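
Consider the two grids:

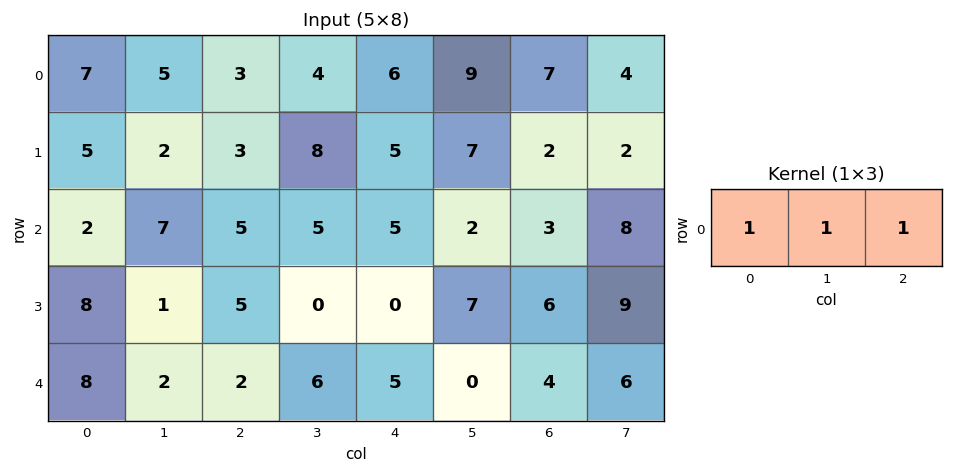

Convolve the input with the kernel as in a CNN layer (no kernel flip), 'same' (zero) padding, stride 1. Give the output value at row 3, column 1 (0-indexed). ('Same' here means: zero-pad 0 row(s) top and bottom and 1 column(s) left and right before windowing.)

The receptive field on the zero-padded input at this output position is [8 1 5]. Elementwise product with the kernel and sum: 8·1 + 1·1 + 5·1.

14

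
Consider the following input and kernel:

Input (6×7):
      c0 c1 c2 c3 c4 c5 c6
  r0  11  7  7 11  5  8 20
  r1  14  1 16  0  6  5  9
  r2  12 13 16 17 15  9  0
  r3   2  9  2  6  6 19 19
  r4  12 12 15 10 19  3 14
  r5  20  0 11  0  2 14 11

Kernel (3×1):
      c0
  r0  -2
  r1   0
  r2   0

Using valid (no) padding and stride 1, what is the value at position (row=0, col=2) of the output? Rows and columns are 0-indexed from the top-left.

-14

The receptive field on the input at this output position is [7 / 16 / 16]. Elementwise product with the kernel and sum: 7·-2.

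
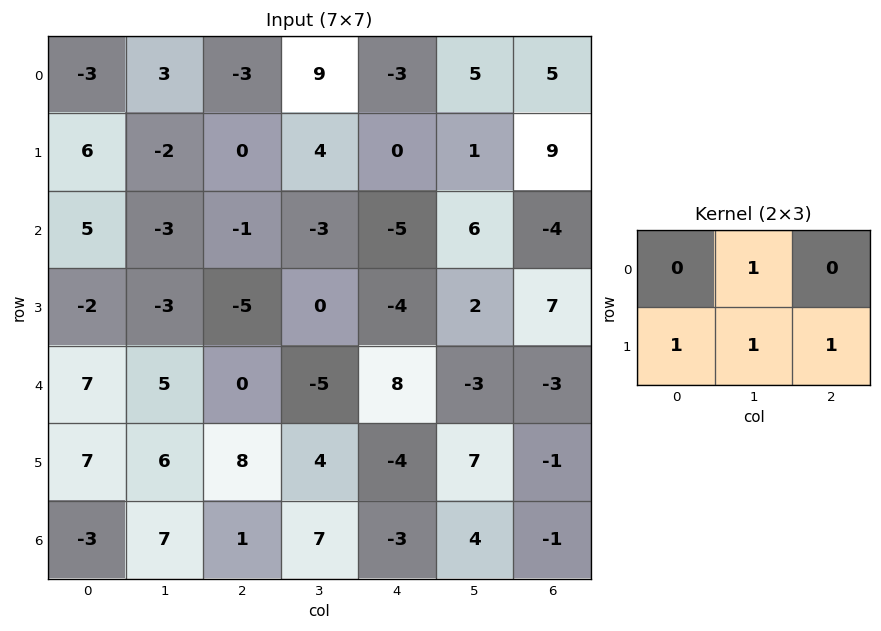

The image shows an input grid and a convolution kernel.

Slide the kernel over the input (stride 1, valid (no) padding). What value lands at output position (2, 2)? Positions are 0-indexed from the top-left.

-12

The receptive field on the input at this output position is [-1 -3 -5 / -5 0 -4]. Elementwise product with the kernel and sum: -3·1 + -5·1 + 0·1 + -4·1.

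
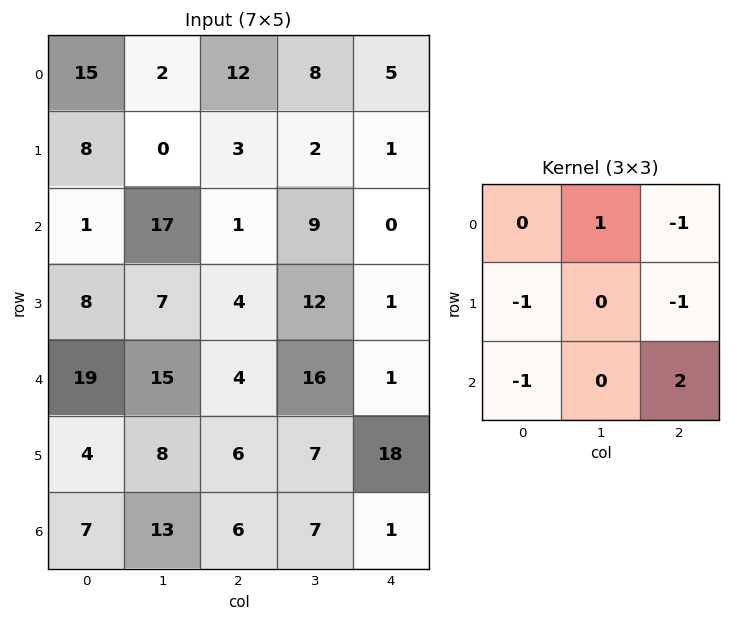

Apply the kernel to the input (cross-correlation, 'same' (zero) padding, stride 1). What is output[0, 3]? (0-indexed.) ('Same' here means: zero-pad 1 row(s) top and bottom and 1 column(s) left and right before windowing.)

The receptive field on the zero-padded input at this output position is [0 0 0 / 12 8 5 / 3 2 1]. Elementwise product with the kernel and sum: 0·1 + 0·-1 + 12·-1 + 5·-1 + 3·-1 + 1·2.

-18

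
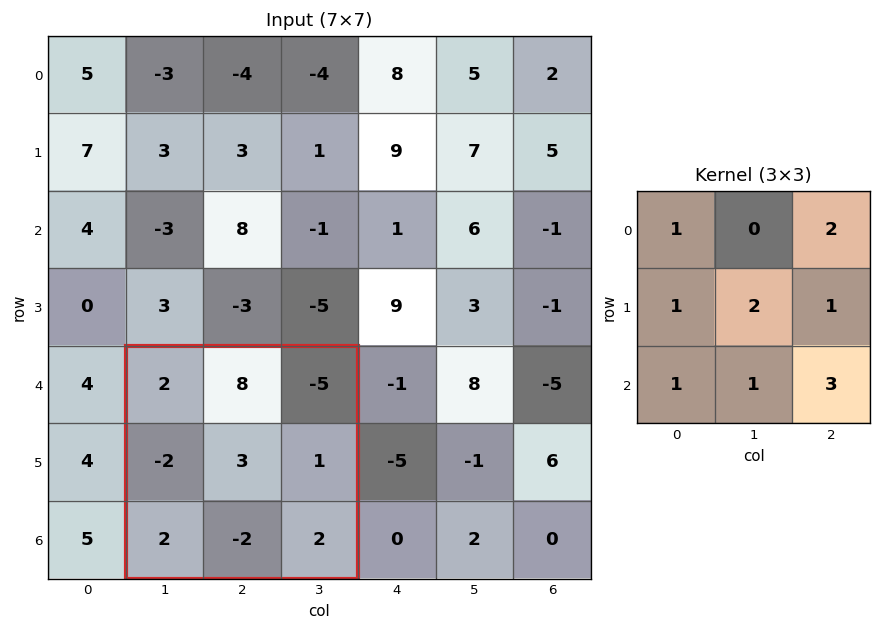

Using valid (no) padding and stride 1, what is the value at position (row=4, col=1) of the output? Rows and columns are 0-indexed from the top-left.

The receptive field on the input at this output position is [2 8 -5 / -2 3 1 / 2 -2 2]. Elementwise product with the kernel and sum: 2·1 + -5·2 + -2·1 + 3·2 + 1·1 + 2·1 + -2·1 + 2·3.

3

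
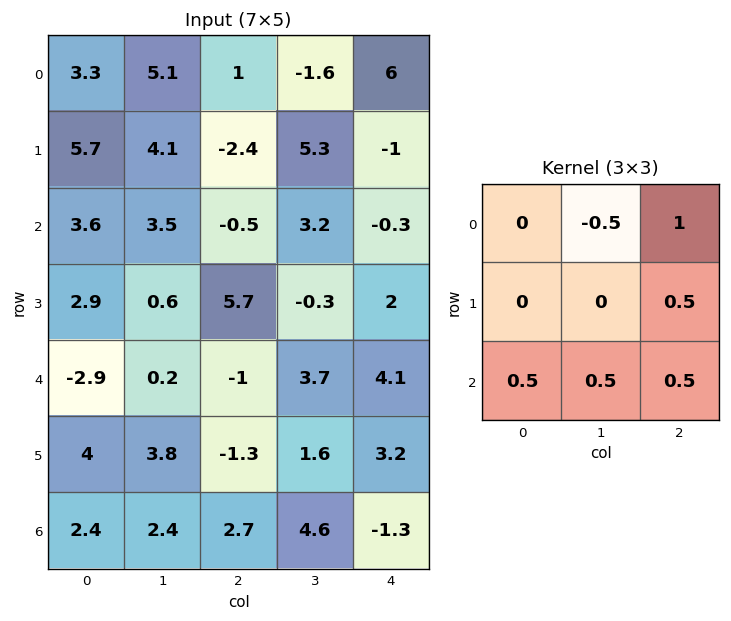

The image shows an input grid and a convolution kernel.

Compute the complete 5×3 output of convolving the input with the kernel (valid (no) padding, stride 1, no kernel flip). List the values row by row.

Output[0,0]: The receptive field on the input at this output position is [3.3 5.1 1 / 5.7 4.1 -2.4 / 3.6 3.5 -0.5]. Elementwise product with the kernel and sum: 5.1·-0.5 + 1·1 + -2.4·0.5 + 3.6·0.5 + 3.5·0.5 + -0.5·0.5.
Output[0,1]: The receptive field on the input at this output position is [5.1 1 -1.6 / 4.1 -2.4 5.3 / 3.5 -0.5 3.2]. Elementwise product with the kernel and sum: 1·-0.5 + -1.6·1 + 5.3·0.5 + 3.5·0.5 + -0.5·0.5 + 3.2·0.5.

0.55 3.65 7.5
-0.1 11.1 -0.1
-1.25 4.75 2.5
8.15 0.75 5.95
2 9.85 6.85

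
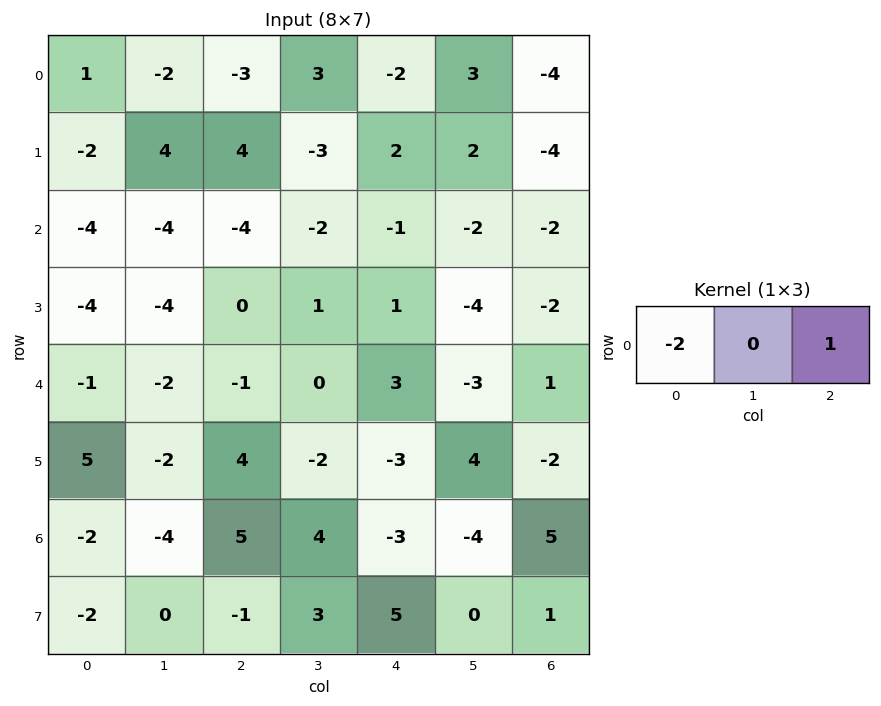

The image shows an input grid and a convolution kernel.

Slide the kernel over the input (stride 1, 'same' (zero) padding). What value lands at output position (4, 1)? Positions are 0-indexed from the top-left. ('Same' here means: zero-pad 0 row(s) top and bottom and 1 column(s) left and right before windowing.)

The receptive field on the zero-padded input at this output position is [-1 -2 -1]. Elementwise product with the kernel and sum: -1·-2 + -1·1.

1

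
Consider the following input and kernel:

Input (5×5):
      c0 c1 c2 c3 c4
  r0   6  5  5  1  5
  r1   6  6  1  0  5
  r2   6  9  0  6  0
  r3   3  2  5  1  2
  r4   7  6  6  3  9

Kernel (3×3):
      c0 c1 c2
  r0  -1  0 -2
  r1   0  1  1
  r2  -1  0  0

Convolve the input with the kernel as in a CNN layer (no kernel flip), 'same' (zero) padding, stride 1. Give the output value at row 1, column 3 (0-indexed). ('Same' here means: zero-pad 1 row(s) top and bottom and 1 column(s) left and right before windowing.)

The receptive field on the zero-padded input at this output position is [5 1 5 / 1 0 5 / 0 6 0]. Elementwise product with the kernel and sum: 5·-1 + 5·-2 + 0·1 + 5·1 + 0·-1.

-10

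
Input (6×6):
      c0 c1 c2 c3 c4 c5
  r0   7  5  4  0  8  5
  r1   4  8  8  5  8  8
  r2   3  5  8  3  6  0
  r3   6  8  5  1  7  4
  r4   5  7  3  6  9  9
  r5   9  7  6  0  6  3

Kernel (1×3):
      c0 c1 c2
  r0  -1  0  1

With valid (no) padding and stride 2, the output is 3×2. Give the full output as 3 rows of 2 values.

Output[0,0]: The receptive field on the input at this output position is [7 5 4]. Elementwise product with the kernel and sum: 7·-1 + 4·1.
Output[0,1]: The receptive field on the input at this output position is [4 0 8]. Elementwise product with the kernel and sum: 4·-1 + 8·1.

-3 4
5 -2
-2 6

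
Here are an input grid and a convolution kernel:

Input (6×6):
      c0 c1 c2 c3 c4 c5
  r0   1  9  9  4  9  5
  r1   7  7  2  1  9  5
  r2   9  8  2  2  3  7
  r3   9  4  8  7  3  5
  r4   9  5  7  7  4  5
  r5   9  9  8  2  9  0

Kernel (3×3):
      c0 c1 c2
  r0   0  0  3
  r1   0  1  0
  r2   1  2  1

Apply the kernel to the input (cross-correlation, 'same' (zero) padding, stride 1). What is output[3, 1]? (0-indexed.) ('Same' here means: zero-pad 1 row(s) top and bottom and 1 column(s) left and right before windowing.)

The receptive field on the zero-padded input at this output position is [9 8 2 / 9 4 8 / 9 5 7]. Elementwise product with the kernel and sum: 2·3 + 4·1 + 9·1 + 5·2 + 7·1.

36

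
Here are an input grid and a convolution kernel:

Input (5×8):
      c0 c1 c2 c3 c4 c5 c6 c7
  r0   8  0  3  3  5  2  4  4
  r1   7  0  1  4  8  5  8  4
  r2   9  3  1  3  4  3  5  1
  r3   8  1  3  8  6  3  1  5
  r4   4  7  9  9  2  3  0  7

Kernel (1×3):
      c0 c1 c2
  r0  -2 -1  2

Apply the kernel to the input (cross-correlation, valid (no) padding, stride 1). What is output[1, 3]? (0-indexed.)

-6

The receptive field on the input at this output position is [4 8 5]. Elementwise product with the kernel and sum: 4·-2 + 8·-1 + 5·2.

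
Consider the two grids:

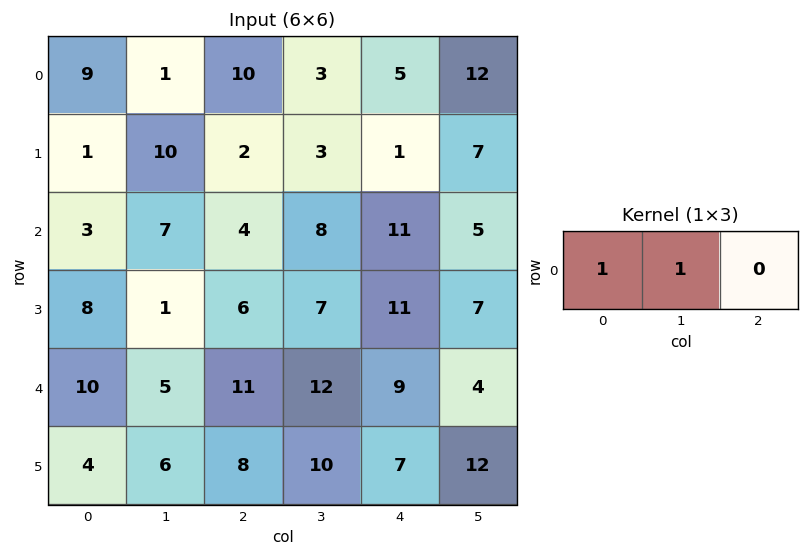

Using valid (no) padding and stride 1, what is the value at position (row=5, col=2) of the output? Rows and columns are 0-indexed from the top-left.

The receptive field on the input at this output position is [8 10 7]. Elementwise product with the kernel and sum: 8·1 + 10·1.

18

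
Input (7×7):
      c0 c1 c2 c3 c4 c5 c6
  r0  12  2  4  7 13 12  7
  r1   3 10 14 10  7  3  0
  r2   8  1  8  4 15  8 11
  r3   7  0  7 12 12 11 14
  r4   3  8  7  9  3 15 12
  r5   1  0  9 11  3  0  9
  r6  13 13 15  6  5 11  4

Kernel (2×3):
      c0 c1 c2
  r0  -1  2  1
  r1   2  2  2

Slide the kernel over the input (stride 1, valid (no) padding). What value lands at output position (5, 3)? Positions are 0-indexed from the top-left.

39

The receptive field on the input at this output position is [11 3 0 / 6 5 11]. Elementwise product with the kernel and sum: 11·-1 + 3·2 + 0·1 + 6·2 + 5·2 + 11·2.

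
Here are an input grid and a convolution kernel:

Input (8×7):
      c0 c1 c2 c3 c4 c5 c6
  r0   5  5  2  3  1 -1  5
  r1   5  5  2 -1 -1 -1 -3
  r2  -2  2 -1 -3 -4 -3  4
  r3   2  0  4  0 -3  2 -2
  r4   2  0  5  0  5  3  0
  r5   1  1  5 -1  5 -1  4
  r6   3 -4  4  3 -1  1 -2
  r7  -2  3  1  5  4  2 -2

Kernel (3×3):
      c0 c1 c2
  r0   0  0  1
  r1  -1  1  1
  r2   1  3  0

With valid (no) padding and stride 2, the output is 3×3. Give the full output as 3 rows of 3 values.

Output[0,0]: The receptive field on the input at this output position is [5 5 2 / 5 5 2 / -2 2 -1]. Elementwise product with the kernel and sum: 2·1 + 5·-1 + 5·1 + 2·1 + -2·1 + 2·3.
Output[0,1]: The receptive field on the input at this output position is [2 3 1 / 2 -1 -1 / -1 -3 -4]. Elementwise product with the kernel and sum: 1·1 + 2·-1 + -1·1 + -1·1 + -1·1 + -3·3.

8 -13 -11
3 -6 21
1 17 0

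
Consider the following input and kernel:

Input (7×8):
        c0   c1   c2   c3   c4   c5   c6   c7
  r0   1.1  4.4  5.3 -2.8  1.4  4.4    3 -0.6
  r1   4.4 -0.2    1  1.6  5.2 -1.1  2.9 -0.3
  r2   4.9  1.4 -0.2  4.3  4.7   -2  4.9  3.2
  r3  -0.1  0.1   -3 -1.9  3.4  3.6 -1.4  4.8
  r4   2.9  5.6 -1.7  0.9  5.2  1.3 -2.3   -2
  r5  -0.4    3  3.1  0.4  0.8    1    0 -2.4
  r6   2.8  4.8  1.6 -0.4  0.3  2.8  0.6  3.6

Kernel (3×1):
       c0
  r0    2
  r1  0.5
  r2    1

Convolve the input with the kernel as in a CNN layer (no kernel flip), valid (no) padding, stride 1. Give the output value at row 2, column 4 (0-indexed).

The receptive field on the input at this output position is [4.7 / 3.4 / 5.2]. Elementwise product with the kernel and sum: 4.7·2 + 3.4·0.5 + 5.2·1.

16.3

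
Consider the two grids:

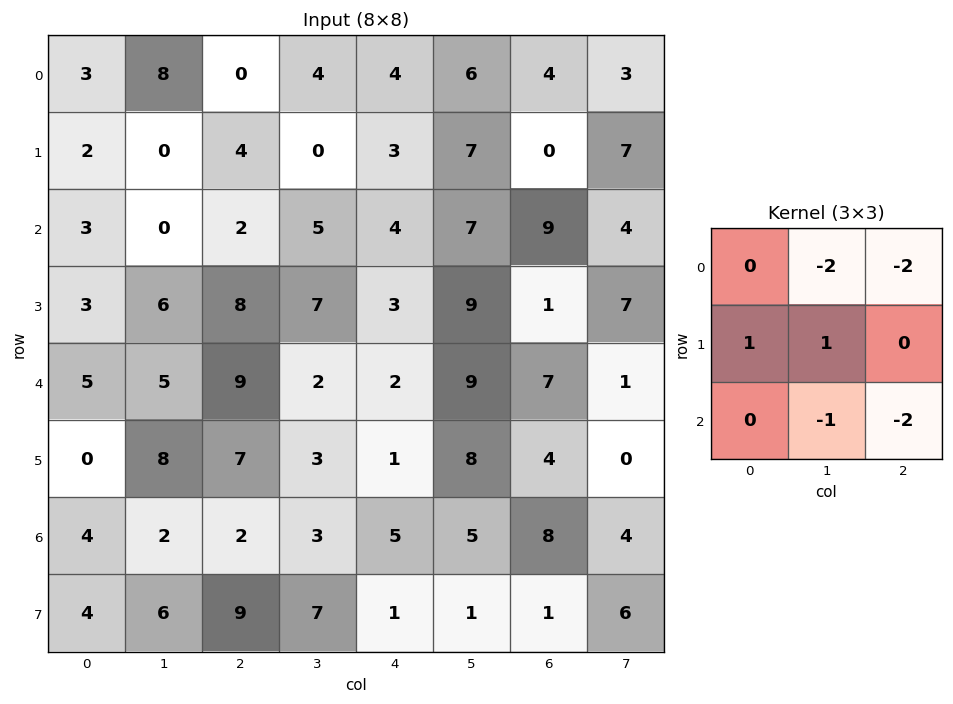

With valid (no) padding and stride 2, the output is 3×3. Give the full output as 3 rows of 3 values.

-18 -25 -35
-18 -9 -43
-26 -11 -44

Output[0,0]: The receptive field on the input at this output position is [3 8 0 / 2 0 4 / 3 0 2]. Elementwise product with the kernel and sum: 8·-2 + 0·-2 + 2·1 + 0·1 + 0·-1 + 2·-2.
Output[0,1]: The receptive field on the input at this output position is [0 4 4 / 4 0 3 / 2 5 4]. Elementwise product with the kernel and sum: 4·-2 + 4·-2 + 4·1 + 0·1 + 5·-1 + 4·-2.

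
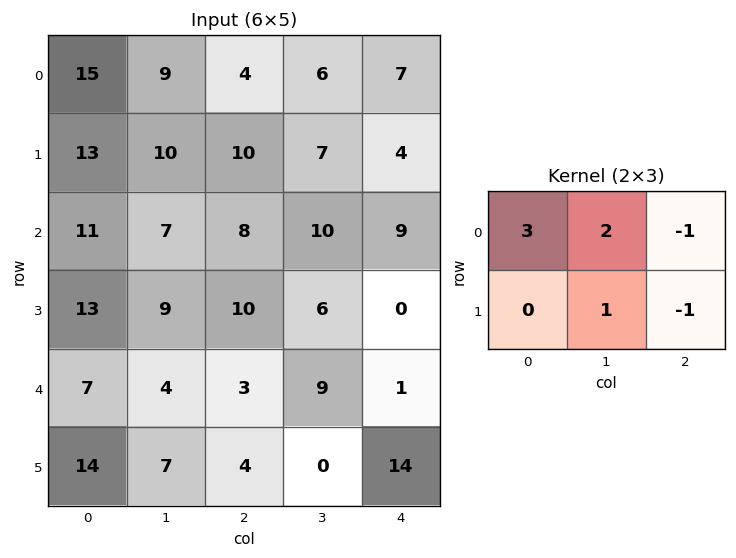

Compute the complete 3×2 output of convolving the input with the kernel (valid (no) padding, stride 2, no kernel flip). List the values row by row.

59 20
38 41
29 12

Output[0,0]: The receptive field on the input at this output position is [15 9 4 / 13 10 10]. Elementwise product with the kernel and sum: 15·3 + 9·2 + 4·-1 + 10·1 + 10·-1.
Output[0,1]: The receptive field on the input at this output position is [4 6 7 / 10 7 4]. Elementwise product with the kernel and sum: 4·3 + 6·2 + 7·-1 + 7·1 + 4·-1.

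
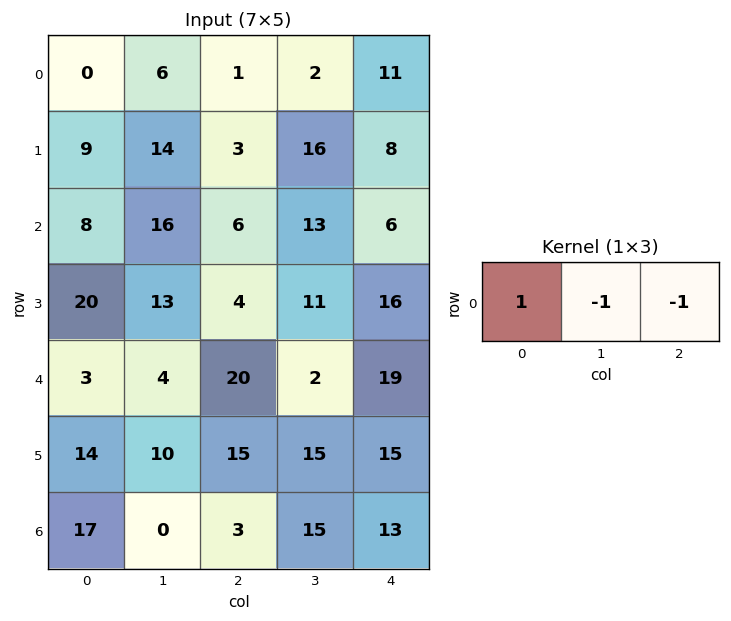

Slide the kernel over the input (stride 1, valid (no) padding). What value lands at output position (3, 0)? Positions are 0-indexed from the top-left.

3

The receptive field on the input at this output position is [20 13 4]. Elementwise product with the kernel and sum: 20·1 + 13·-1 + 4·-1.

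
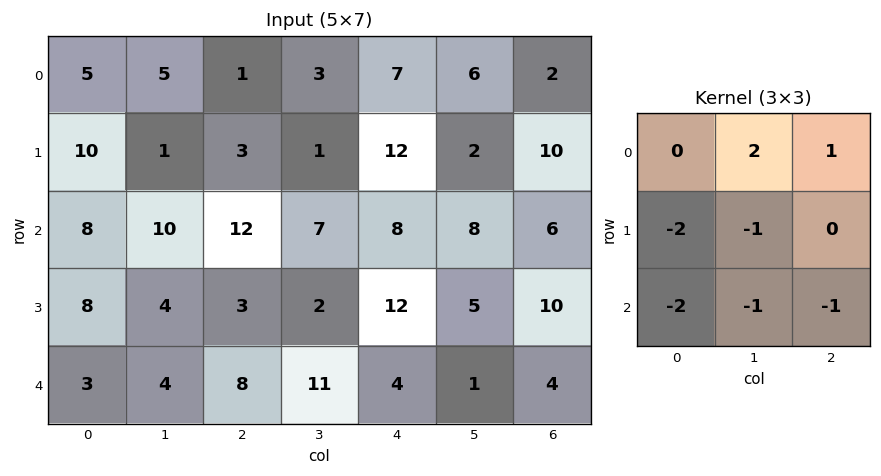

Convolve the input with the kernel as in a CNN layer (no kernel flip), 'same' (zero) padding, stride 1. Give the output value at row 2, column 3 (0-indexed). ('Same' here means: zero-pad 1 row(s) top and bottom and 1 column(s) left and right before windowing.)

The receptive field on the zero-padded input at this output position is [3 1 12 / 12 7 8 / 3 2 12]. Elementwise product with the kernel and sum: 1·2 + 12·1 + 12·-2 + 7·-1 + 3·-2 + 2·-1 + 12·-1.

-37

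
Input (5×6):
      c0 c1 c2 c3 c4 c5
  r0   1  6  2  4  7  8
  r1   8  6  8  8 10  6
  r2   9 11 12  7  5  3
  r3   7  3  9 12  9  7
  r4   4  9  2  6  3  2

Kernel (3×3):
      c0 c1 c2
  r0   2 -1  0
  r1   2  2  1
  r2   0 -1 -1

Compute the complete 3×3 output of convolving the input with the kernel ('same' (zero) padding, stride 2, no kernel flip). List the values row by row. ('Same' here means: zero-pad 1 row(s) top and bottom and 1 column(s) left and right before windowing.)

Output[0,0]: The receptive field on the zero-padded input at this output position is [0 0 0 / 0 1 6 / 0 8 6]. Elementwise product with the kernel and sum: 0·2 + 0·-1 + 0·2 + 1·2 + 6·1 + 8·-1 + 6·-1.

-6 4 14
11 36 17
10 25 35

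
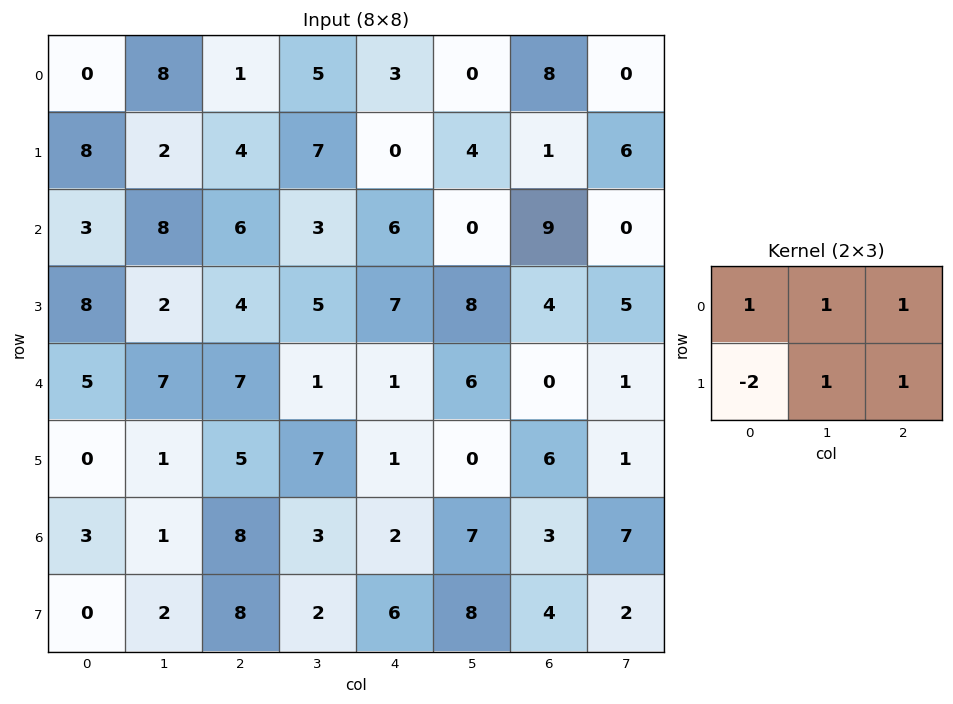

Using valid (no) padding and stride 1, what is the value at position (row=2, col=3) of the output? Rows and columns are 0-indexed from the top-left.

The receptive field on the input at this output position is [3 6 0 / 5 7 8]. Elementwise product with the kernel and sum: 3·1 + 6·1 + 0·1 + 5·-2 + 7·1 + 8·1.

14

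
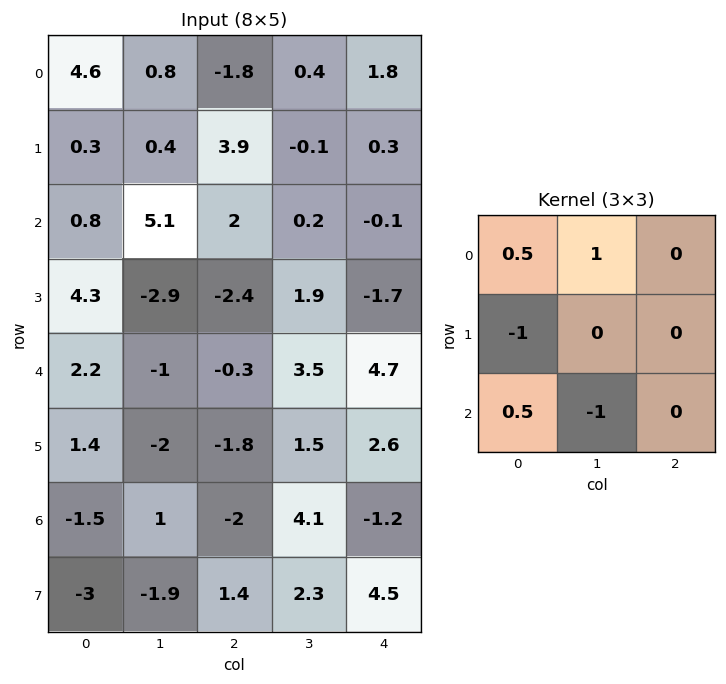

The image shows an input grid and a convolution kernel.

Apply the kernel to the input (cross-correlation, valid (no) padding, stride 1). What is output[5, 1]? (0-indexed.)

-6.15

The receptive field on the input at this output position is [-2 -1.8 1.5 / 1 -2 4.1 / -1.9 1.4 2.3]. Elementwise product with the kernel and sum: -2·0.5 + -1.8·1 + 1·-1 + -1.9·0.5 + 1.4·-1.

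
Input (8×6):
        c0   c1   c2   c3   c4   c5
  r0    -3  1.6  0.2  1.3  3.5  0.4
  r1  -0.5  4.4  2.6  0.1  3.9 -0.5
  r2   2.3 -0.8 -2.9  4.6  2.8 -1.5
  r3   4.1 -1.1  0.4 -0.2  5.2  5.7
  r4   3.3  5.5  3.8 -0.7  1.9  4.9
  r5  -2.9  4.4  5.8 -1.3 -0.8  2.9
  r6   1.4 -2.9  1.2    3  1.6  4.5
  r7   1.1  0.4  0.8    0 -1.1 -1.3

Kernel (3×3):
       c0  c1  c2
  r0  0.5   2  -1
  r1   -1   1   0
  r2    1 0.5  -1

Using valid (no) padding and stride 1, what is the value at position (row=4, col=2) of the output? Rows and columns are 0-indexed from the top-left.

-7.4

The receptive field on the input at this output position is [3.8 -0.7 1.9 / 5.8 -1.3 -0.8 / 1.2 3 1.6]. Elementwise product with the kernel and sum: 3.8·0.5 + -0.7·2 + 1.9·-1 + 5.8·-1 + -1.3·1 + 1.2·1 + 3·0.5 + 1.6·-1.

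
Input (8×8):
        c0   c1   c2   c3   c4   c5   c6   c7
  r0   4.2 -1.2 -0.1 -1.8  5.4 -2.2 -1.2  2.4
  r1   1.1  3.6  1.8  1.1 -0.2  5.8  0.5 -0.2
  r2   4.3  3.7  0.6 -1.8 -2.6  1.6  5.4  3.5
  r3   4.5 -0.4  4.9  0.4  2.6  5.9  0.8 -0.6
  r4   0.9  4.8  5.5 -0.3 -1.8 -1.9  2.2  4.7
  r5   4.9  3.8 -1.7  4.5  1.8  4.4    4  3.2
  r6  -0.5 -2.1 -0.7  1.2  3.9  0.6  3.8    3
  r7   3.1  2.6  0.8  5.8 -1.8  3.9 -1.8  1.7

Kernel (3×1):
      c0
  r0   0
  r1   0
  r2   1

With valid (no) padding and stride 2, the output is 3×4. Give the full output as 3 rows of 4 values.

4.3 0.6 -2.6 5.4
0.9 5.5 -1.8 2.2
-0.5 -0.7 3.9 3.8

Output[0,0]: The receptive field on the input at this output position is [4.2 / 1.1 / 4.3]. Elementwise product with the kernel and sum: 4.3·1.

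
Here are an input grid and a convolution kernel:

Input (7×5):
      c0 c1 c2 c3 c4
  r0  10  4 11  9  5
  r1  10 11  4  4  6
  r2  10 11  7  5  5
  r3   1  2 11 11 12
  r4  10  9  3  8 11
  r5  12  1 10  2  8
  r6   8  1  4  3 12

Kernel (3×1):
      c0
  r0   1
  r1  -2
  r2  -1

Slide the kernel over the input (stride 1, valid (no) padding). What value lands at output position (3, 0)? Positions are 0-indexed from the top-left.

The receptive field on the input at this output position is [1 / 10 / 12]. Elementwise product with the kernel and sum: 1·1 + 10·-2 + 12·-1.

-31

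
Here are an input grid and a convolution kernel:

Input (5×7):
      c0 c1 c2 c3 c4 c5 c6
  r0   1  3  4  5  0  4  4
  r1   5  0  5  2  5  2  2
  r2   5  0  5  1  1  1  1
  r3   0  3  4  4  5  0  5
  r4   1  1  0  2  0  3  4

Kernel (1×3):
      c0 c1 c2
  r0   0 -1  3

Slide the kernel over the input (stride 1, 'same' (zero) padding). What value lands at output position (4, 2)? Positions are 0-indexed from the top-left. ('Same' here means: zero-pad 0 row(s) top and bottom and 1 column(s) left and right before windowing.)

The receptive field on the zero-padded input at this output position is [1 0 2]. Elementwise product with the kernel and sum: 0·-1 + 2·3.

6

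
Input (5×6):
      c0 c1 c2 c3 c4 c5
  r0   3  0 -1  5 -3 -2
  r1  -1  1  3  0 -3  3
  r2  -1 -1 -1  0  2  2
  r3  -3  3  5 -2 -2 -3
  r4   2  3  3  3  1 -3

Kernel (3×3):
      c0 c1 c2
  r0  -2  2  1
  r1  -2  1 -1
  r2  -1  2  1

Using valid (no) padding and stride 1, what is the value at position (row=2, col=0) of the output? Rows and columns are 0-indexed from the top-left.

10

The receptive field on the input at this output position is [-1 -1 -1 / -3 3 5 / 2 3 3]. Elementwise product with the kernel and sum: -1·-2 + -1·2 + -1·1 + -3·-2 + 3·1 + 5·-1 + 2·-1 + 3·2 + 3·1.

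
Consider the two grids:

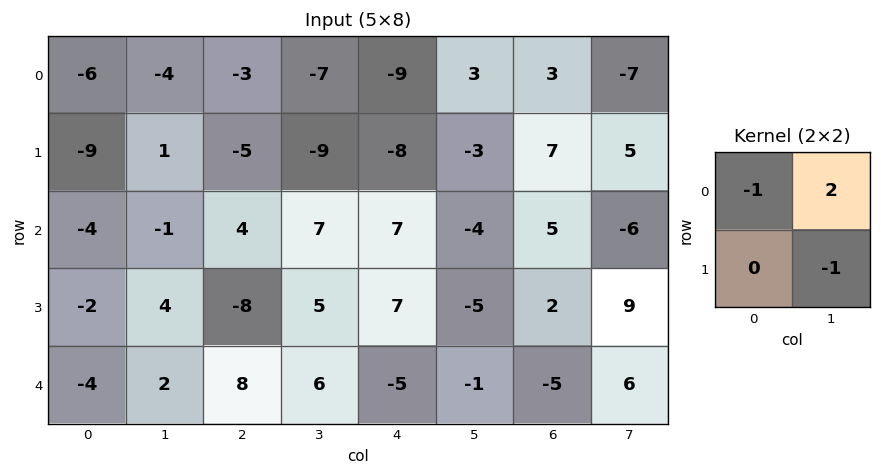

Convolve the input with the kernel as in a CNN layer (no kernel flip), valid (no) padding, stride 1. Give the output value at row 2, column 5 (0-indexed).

The receptive field on the input at this output position is [-4 5 / -5 2]. Elementwise product with the kernel and sum: -4·-1 + 5·2 + 2·-1.

12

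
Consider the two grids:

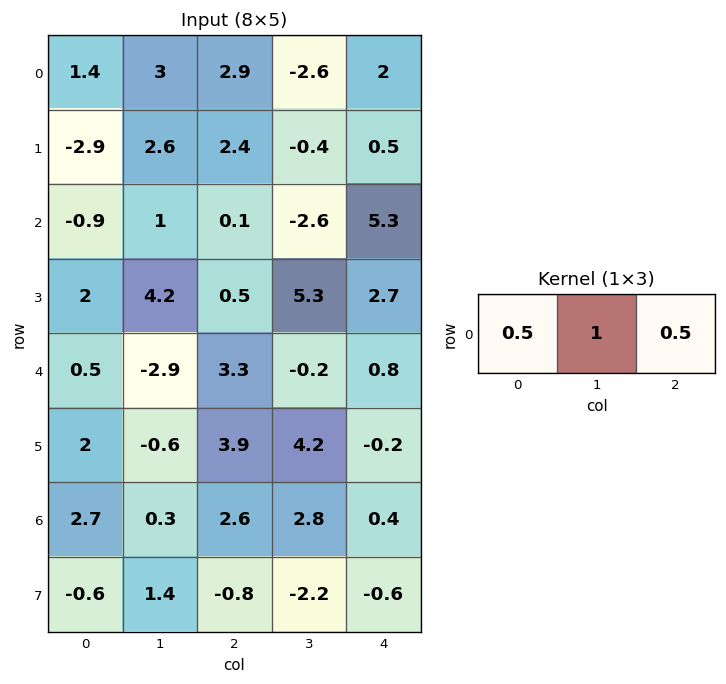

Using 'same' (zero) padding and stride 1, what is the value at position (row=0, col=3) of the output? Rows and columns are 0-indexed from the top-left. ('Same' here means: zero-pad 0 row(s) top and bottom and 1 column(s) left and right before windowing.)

The receptive field on the zero-padded input at this output position is [2.9 -2.6 2]. Elementwise product with the kernel and sum: 2.9·0.5 + -2.6·1 + 2·0.5.

-0.15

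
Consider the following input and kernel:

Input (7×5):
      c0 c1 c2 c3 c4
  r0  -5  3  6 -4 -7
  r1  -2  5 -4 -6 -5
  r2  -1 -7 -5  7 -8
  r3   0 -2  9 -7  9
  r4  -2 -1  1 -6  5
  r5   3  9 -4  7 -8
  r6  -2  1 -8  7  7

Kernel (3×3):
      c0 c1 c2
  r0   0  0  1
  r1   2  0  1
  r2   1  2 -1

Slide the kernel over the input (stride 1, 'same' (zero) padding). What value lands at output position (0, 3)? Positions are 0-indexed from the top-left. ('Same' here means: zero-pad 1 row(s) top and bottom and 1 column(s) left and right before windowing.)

The receptive field on the zero-padded input at this output position is [0 0 0 / 6 -4 -7 / -4 -6 -5]. Elementwise product with the kernel and sum: 0·1 + 6·2 + -7·1 + -4·1 + -6·2 + -5·-1.

-6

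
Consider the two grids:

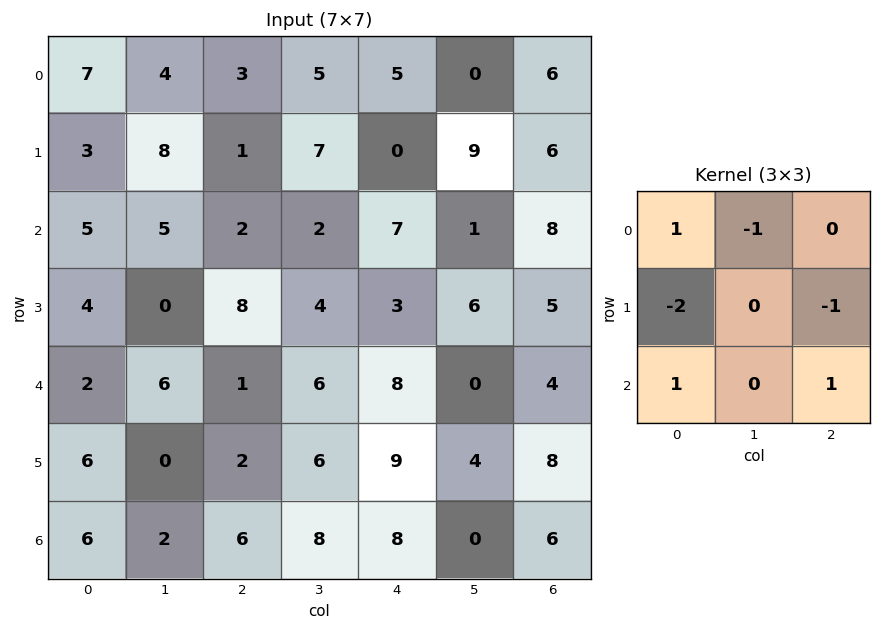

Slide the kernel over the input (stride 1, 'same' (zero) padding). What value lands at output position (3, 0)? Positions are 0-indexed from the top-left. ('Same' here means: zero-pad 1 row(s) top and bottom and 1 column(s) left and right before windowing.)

The receptive field on the zero-padded input at this output position is [0 5 5 / 0 4 0 / 0 2 6]. Elementwise product with the kernel and sum: 0·1 + 5·-1 + 0·-2 + 0·-1 + 0·1 + 6·1.

1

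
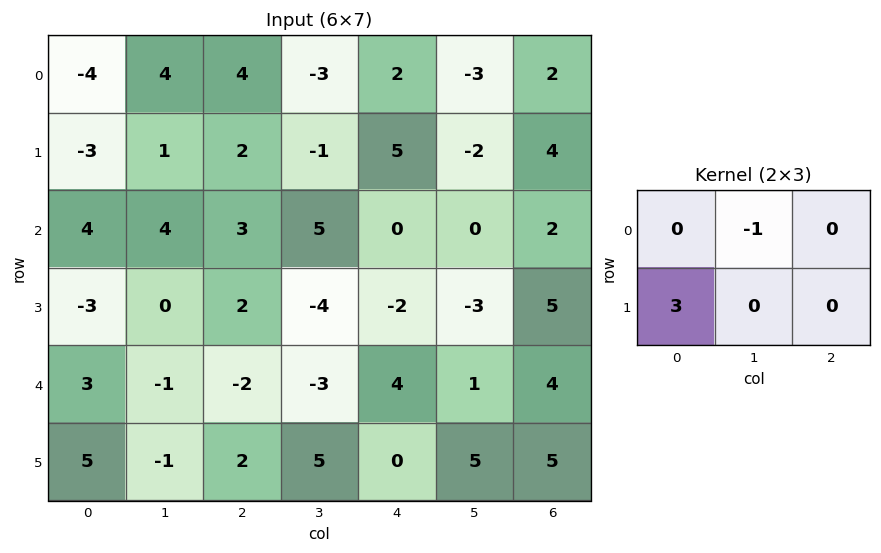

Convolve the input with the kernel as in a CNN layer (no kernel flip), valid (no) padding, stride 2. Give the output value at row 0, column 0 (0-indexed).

-13

The receptive field on the input at this output position is [-4 4 4 / -3 1 2]. Elementwise product with the kernel and sum: 4·-1 + -3·3.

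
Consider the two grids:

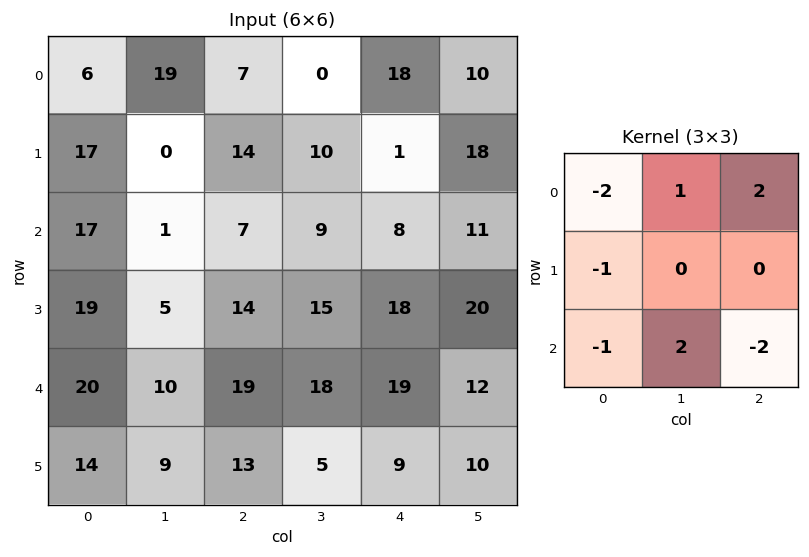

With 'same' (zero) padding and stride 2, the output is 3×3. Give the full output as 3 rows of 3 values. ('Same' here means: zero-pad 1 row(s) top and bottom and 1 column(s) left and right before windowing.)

34 -11 -44
45 26 -11
39 31 3

Output[0,0]: The receptive field on the zero-padded input at this output position is [0 0 0 / 0 6 19 / 0 17 0]. Elementwise product with the kernel and sum: 0·-2 + 0·1 + 0·2 + 0·-1 + 0·-1 + 17·2 + 0·-2.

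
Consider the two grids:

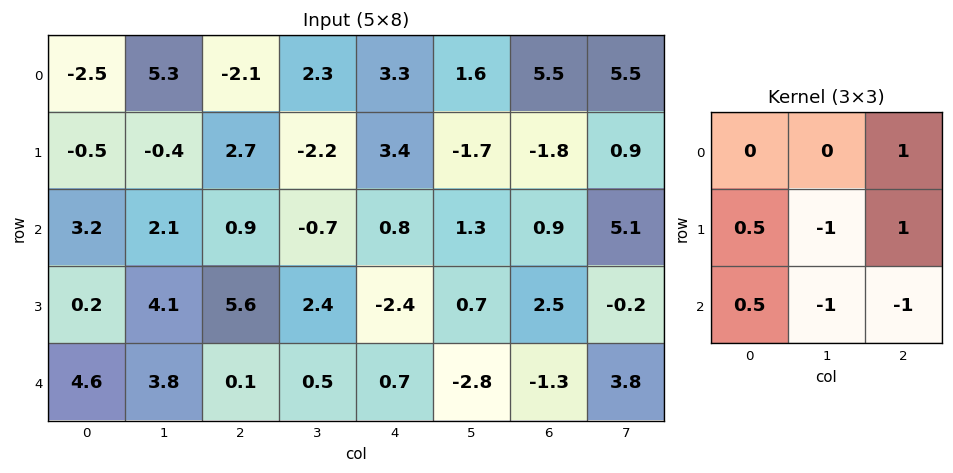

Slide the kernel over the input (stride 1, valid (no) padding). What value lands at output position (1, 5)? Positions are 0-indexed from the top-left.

3.8

The receptive field on the input at this output position is [-1.7 -1.8 0.9 / 1.3 0.9 5.1 / 0.7 2.5 -0.2]. Elementwise product with the kernel and sum: 0.9·1 + 1.3·0.5 + 0.9·-1 + 5.1·1 + 0.7·0.5 + 2.5·-1 + -0.2·-1.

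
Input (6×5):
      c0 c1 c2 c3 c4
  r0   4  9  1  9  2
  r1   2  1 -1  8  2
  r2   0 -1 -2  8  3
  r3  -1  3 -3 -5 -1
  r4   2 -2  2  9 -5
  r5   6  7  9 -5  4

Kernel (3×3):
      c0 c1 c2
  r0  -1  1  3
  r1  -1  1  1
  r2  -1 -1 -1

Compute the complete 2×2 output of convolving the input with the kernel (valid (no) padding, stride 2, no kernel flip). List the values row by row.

Output[0,0]: The receptive field on the input at this output position is [4 9 1 / 2 1 -1 / 0 -1 -2]. Elementwise product with the kernel and sum: 4·-1 + 9·1 + 1·3 + 2·-1 + 1·1 + -1·1 + 0·-1 + -1·-1 + -2·-1.

9 16
-8 10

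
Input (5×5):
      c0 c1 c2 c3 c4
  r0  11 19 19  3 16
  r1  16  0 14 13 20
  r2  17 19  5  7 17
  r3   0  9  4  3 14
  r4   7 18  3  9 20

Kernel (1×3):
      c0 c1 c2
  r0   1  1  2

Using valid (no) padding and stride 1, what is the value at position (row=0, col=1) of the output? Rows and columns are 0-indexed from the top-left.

The receptive field on the input at this output position is [19 19 3]. Elementwise product with the kernel and sum: 19·1 + 19·1 + 3·2.

44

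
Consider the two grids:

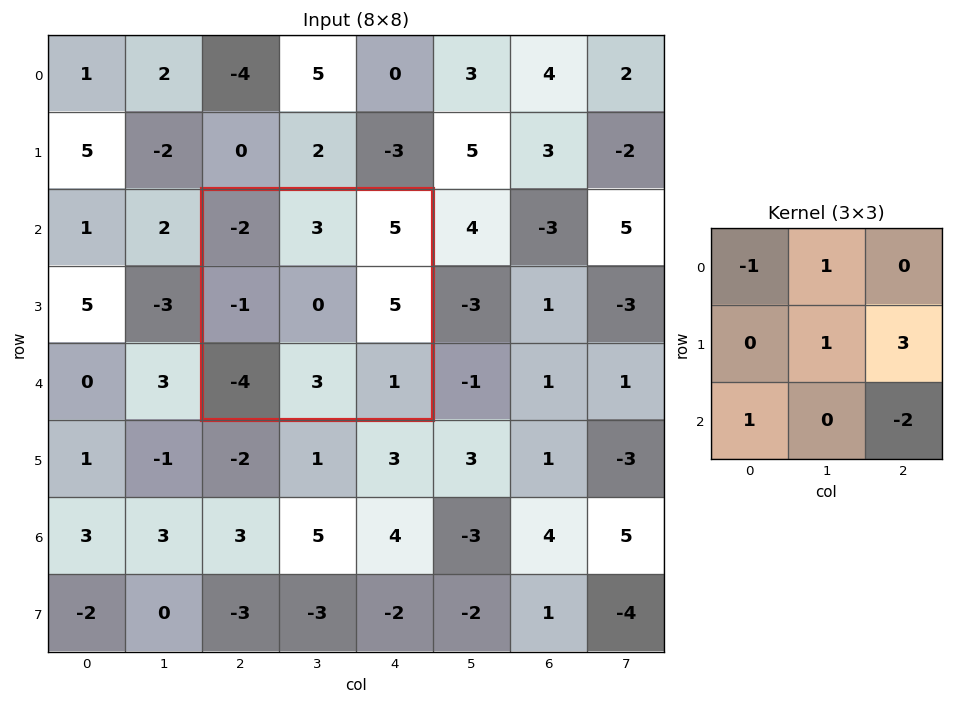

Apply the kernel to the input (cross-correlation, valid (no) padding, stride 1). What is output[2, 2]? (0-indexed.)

14

The receptive field on the input at this output position is [-2 3 5 / -1 0 5 / -4 3 1]. Elementwise product with the kernel and sum: -2·-1 + 3·1 + 0·1 + 5·3 + -4·1 + 1·-2.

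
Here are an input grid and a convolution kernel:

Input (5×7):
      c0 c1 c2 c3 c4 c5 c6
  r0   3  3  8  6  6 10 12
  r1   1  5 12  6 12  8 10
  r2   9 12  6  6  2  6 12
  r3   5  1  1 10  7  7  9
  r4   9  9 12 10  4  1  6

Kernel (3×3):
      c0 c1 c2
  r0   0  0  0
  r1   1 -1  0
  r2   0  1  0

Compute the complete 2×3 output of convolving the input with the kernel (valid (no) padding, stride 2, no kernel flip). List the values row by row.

8 12 10
13 1 1

Output[0,0]: The receptive field on the input at this output position is [3 3 8 / 1 5 12 / 9 12 6]. Elementwise product with the kernel and sum: 1·1 + 5·-1 + 12·1.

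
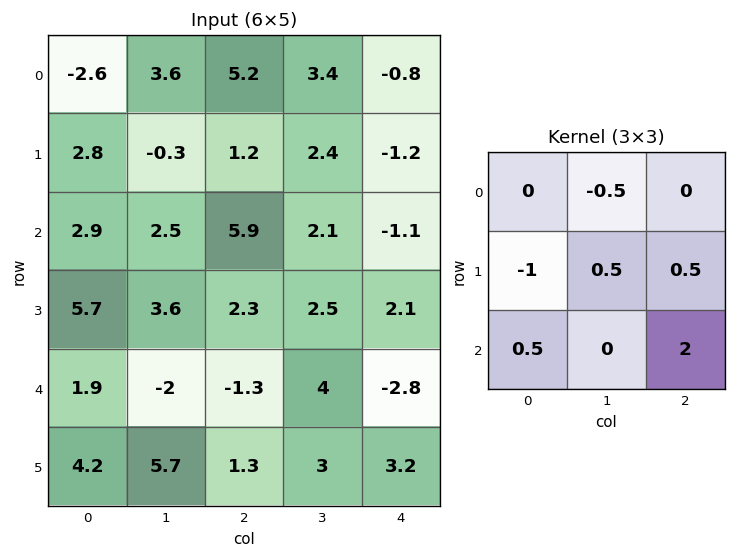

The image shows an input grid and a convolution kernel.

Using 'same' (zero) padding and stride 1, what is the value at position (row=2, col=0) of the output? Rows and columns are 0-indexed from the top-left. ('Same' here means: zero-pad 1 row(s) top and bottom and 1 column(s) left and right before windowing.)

8.5

The receptive field on the zero-padded input at this output position is [0 2.8 -0.3 / 0 2.9 2.5 / 0 5.7 3.6]. Elementwise product with the kernel and sum: 2.8·-0.5 + 0·-1 + 2.9·0.5 + 2.5·0.5 + 0·0.5 + 3.6·2.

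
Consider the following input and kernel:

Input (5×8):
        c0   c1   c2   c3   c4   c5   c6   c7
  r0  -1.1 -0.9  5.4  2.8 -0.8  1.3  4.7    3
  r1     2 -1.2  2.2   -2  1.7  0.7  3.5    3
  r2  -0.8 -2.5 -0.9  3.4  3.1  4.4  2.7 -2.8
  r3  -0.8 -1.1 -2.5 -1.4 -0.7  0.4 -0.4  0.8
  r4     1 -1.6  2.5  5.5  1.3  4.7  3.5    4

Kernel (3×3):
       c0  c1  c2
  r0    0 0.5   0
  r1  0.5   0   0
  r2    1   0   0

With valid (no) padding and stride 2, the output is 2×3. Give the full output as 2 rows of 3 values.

-0.25 1.6 4.6
-0.65 2.95 3.15

Output[0,0]: The receptive field on the input at this output position is [-1.1 -0.9 5.4 / 2 -1.2 2.2 / -0.8 -2.5 -0.9]. Elementwise product with the kernel and sum: -0.9·0.5 + 2·0.5 + -0.8·1.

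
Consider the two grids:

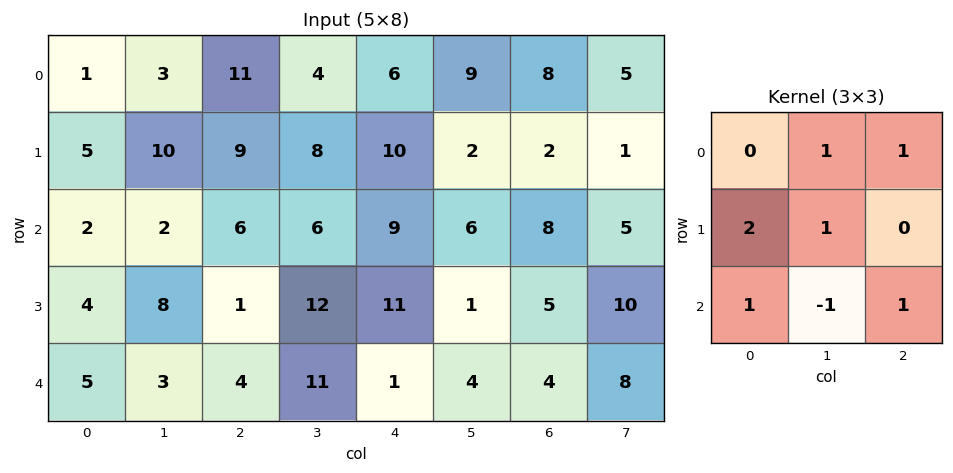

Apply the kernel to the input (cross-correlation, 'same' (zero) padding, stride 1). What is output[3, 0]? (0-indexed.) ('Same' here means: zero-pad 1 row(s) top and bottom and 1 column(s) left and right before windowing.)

The receptive field on the zero-padded input at this output position is [0 2 2 / 0 4 8 / 0 5 3]. Elementwise product with the kernel and sum: 2·1 + 2·1 + 0·2 + 4·1 + 0·1 + 5·-1 + 3·1.

6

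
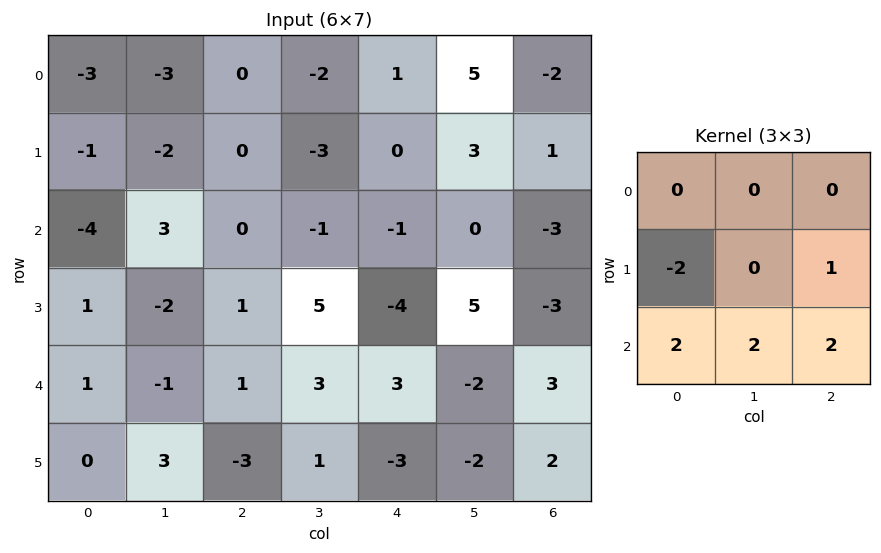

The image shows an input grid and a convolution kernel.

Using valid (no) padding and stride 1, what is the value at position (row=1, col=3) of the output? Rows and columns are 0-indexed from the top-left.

14

The receptive field on the input at this output position is [-3 0 3 / -1 -1 0 / 5 -4 5]. Elementwise product with the kernel and sum: -1·-2 + 0·1 + 5·2 + -4·2 + 5·2.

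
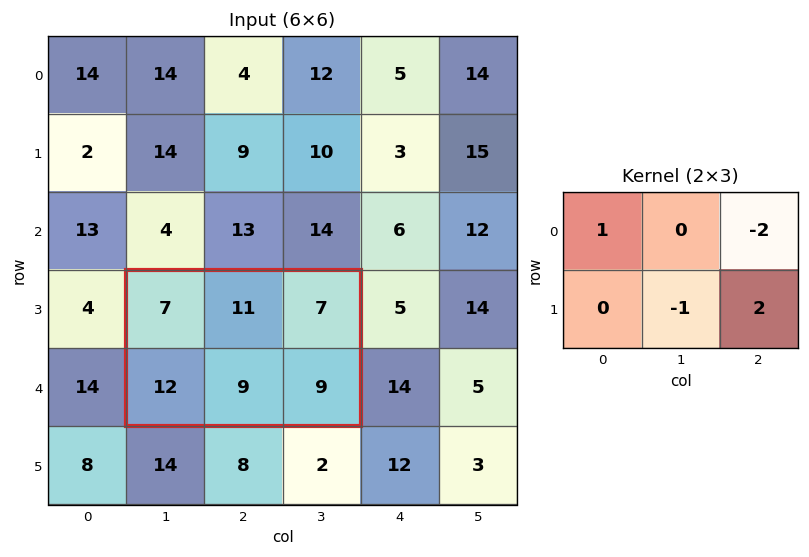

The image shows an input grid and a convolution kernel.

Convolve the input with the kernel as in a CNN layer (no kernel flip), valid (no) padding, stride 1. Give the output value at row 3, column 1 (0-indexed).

2

The receptive field on the input at this output position is [7 11 7 / 12 9 9]. Elementwise product with the kernel and sum: 7·1 + 7·-2 + 9·-1 + 9·2.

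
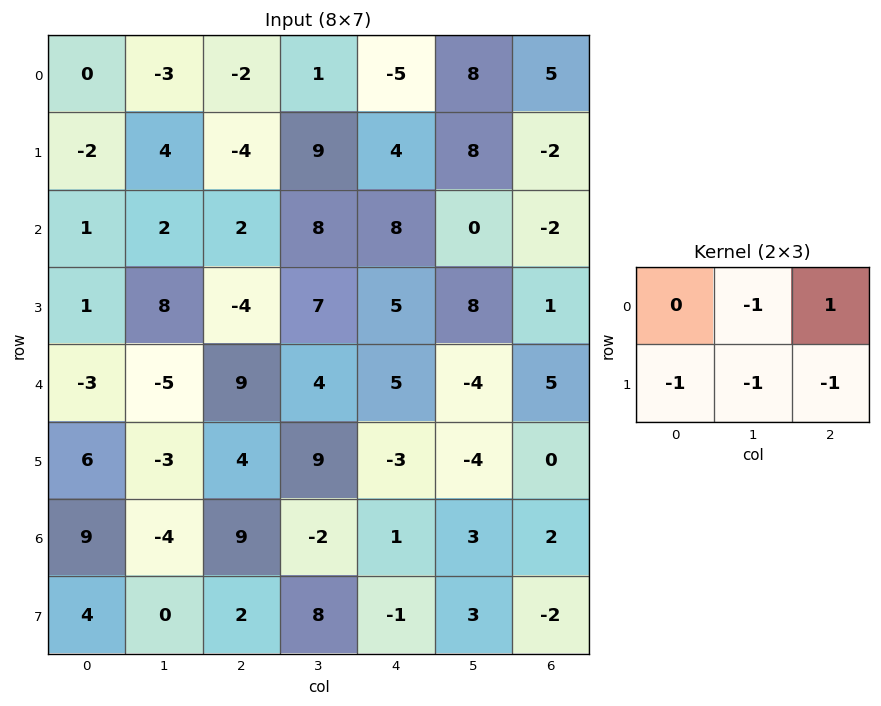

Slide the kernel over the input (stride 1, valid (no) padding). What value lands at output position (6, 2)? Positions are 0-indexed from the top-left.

-6

The receptive field on the input at this output position is [9 -2 1 / 2 8 -1]. Elementwise product with the kernel and sum: -2·-1 + 1·1 + 2·-1 + 8·-1 + -1·-1.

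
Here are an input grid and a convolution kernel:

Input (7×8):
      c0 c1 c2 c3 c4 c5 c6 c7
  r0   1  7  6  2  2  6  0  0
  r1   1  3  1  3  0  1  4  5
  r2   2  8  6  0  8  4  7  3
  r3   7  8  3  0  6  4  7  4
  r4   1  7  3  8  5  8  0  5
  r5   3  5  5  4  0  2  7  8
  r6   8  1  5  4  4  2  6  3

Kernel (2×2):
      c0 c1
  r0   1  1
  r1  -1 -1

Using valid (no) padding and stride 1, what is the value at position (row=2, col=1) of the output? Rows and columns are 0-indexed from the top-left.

The receptive field on the input at this output position is [8 6 / 8 3]. Elementwise product with the kernel and sum: 8·1 + 6·1 + 8·-1 + 3·-1.

3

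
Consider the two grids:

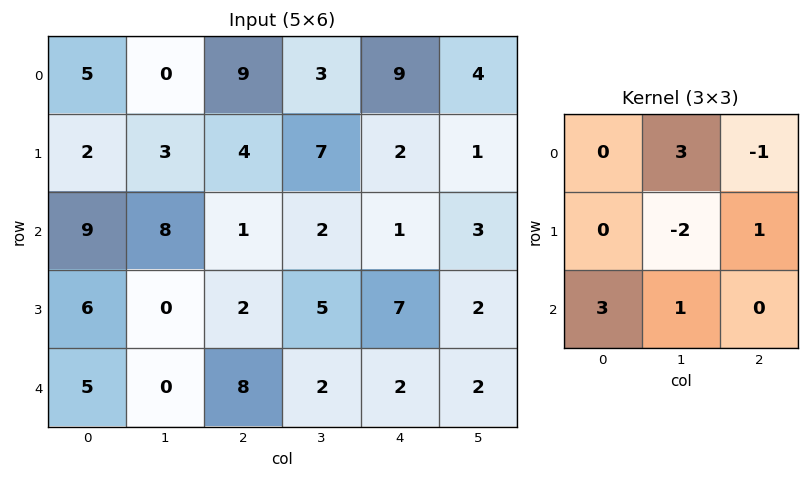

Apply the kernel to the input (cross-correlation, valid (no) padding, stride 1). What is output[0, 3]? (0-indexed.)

The receptive field on the input at this output position is [3 9 4 / 7 2 1 / 2 1 3]. Elementwise product with the kernel and sum: 9·3 + 4·-1 + 2·-2 + 1·1 + 2·3 + 1·1.

27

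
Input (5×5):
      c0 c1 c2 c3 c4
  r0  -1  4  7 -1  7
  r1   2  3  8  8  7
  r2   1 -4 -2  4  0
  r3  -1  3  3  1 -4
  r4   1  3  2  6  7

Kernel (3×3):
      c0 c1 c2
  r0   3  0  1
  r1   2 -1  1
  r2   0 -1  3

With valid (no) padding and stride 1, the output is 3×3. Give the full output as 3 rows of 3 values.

11 31 39
24 15 10
2 12 10

Output[0,0]: The receptive field on the input at this output position is [-1 4 7 / 2 3 8 / 1 -4 -2]. Elementwise product with the kernel and sum: -1·3 + 7·1 + 2·2 + 3·-1 + 8·1 + -4·-1 + -2·3.
Output[0,1]: The receptive field on the input at this output position is [4 7 -1 / 3 8 8 / -4 -2 4]. Elementwise product with the kernel and sum: 4·3 + -1·1 + 3·2 + 8·-1 + 8·1 + -2·-1 + 4·3.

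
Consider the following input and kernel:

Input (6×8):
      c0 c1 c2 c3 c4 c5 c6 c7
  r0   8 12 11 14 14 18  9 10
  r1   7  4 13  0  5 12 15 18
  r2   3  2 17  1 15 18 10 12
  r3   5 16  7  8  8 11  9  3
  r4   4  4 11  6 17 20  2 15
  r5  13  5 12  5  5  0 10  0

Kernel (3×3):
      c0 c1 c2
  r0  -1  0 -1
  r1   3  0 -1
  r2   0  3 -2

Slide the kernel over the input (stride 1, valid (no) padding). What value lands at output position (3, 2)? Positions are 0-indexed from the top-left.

6

The receptive field on the input at this output position is [7 8 8 / 11 6 17 / 12 5 5]. Elementwise product with the kernel and sum: 7·-1 + 8·-1 + 11·3 + 17·-1 + 5·3 + 5·-2.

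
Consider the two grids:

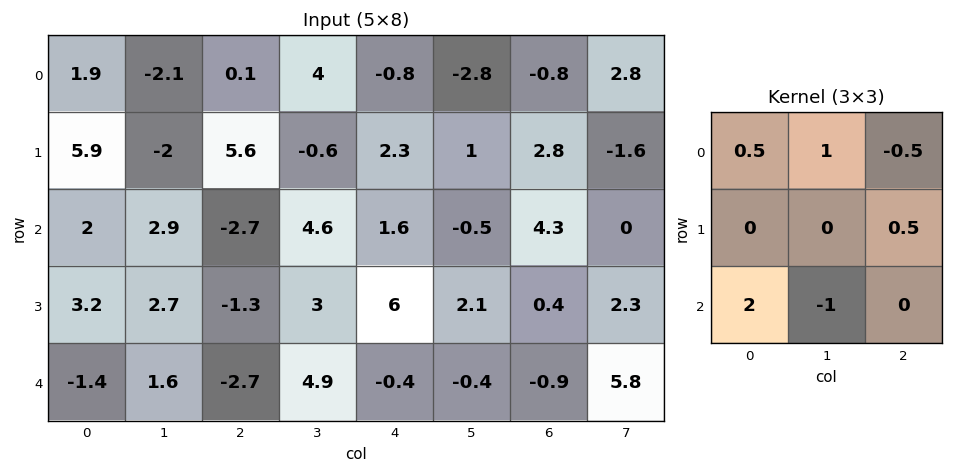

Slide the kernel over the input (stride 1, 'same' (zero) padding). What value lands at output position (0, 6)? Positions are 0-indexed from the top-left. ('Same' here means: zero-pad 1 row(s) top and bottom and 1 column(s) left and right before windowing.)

0.6

The receptive field on the zero-padded input at this output position is [0 0 0 / -2.8 -0.8 2.8 / 1 2.8 -1.6]. Elementwise product with the kernel and sum: 0·0.5 + 0·1 + 0·-0.5 + 2.8·0.5 + 1·2 + 2.8·-1.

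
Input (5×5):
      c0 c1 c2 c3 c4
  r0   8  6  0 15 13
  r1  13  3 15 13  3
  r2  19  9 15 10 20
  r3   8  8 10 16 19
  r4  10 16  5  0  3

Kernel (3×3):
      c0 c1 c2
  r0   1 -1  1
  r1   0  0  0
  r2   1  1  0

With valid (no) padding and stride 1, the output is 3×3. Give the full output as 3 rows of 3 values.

30 45 23
41 19 31
51 25 30

Output[0,0]: The receptive field on the input at this output position is [8 6 0 / 13 3 15 / 19 9 15]. Elementwise product with the kernel and sum: 8·1 + 6·-1 + 0·1 + 19·1 + 9·1.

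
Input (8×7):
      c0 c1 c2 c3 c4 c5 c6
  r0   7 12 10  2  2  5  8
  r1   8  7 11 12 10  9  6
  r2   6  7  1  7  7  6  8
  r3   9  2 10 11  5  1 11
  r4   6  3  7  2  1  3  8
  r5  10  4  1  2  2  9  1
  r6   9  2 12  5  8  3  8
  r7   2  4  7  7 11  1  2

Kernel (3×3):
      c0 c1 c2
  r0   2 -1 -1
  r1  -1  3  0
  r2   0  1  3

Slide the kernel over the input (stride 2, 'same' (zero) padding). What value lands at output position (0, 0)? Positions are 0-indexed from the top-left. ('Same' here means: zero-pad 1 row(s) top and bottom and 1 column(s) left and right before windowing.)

The receptive field on the zero-padded input at this output position is [0 0 0 / 0 7 12 / 0 8 7]. Elementwise product with the kernel and sum: 0·2 + 0·-1 + 0·-1 + 0·-1 + 7·3 + 8·1 + 7·3.

50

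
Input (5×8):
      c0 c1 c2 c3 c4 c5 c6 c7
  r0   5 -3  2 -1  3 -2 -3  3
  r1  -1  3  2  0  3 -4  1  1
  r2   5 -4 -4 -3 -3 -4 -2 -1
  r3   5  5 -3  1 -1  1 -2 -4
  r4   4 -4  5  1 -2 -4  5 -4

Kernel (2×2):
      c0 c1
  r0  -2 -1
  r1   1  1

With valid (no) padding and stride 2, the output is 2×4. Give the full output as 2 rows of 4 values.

-5 -1 -5 5
4 9 10 -1

Output[0,0]: The receptive field on the input at this output position is [5 -3 / -1 3]. Elementwise product with the kernel and sum: 5·-2 + -3·-1 + -1·1 + 3·1.
Output[0,1]: The receptive field on the input at this output position is [2 -1 / 2 0]. Elementwise product with the kernel and sum: 2·-2 + -1·-1 + 2·1 + 0·1.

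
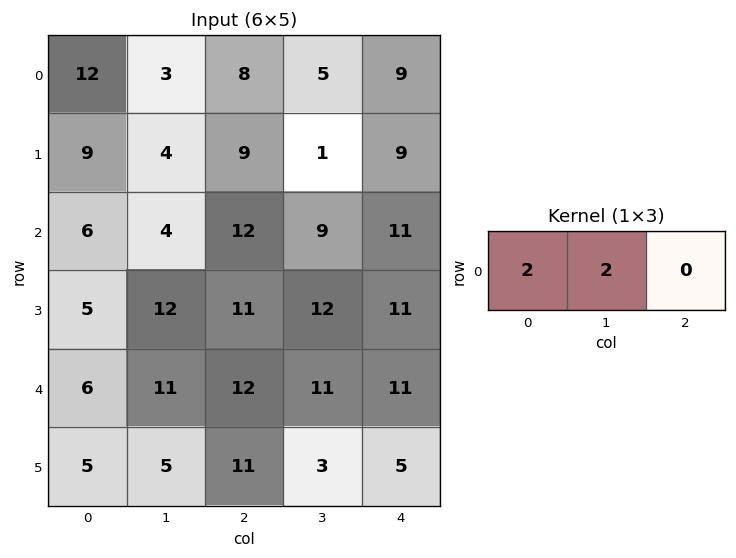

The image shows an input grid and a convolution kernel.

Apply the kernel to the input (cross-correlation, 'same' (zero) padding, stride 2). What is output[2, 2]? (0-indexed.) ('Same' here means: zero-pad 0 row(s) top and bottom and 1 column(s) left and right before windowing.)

44

The receptive field on the zero-padded input at this output position is [11 11 0]. Elementwise product with the kernel and sum: 11·2 + 11·2.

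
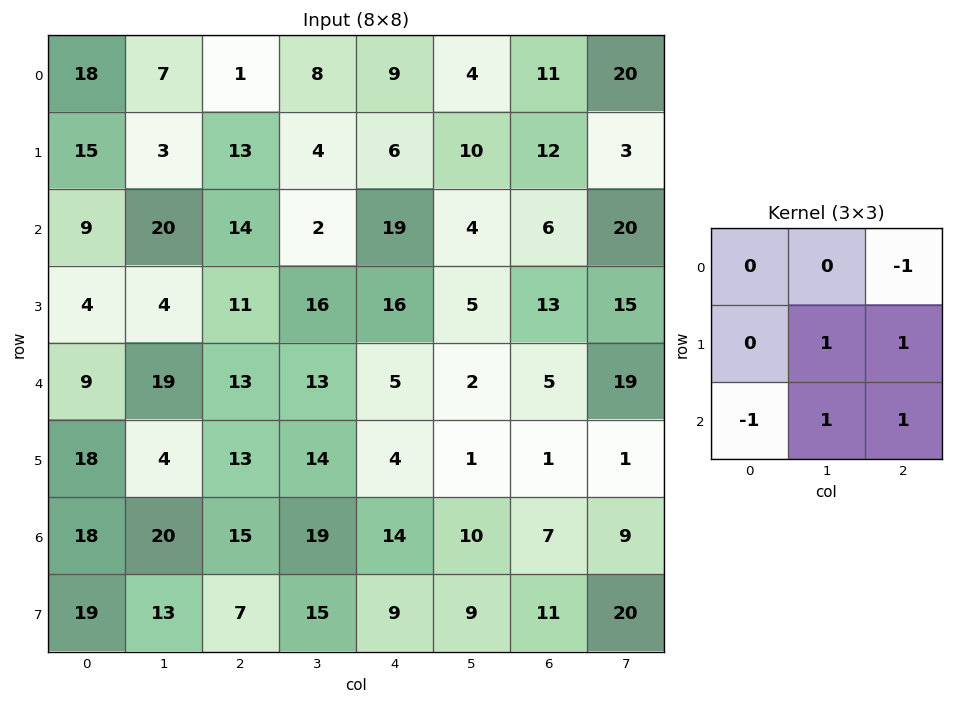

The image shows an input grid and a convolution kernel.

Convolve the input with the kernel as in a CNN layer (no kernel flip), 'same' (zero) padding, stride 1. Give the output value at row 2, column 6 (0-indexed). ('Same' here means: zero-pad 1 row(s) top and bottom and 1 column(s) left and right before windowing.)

46

The receptive field on the zero-padded input at this output position is [10 12 3 / 4 6 20 / 5 13 15]. Elementwise product with the kernel and sum: 3·-1 + 6·1 + 20·1 + 5·-1 + 13·1 + 15·1.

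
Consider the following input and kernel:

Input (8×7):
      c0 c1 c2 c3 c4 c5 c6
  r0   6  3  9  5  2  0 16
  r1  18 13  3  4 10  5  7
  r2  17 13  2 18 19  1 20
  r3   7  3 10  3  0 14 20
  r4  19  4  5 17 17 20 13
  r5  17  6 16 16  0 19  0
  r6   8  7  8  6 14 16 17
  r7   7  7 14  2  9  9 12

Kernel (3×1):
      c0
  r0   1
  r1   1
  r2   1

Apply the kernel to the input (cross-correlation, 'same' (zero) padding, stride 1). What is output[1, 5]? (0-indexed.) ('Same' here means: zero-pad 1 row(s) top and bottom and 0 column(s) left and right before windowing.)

6

The receptive field on the zero-padded input at this output position is [0 / 5 / 1]. Elementwise product with the kernel and sum: 0·1 + 5·1 + 1·1.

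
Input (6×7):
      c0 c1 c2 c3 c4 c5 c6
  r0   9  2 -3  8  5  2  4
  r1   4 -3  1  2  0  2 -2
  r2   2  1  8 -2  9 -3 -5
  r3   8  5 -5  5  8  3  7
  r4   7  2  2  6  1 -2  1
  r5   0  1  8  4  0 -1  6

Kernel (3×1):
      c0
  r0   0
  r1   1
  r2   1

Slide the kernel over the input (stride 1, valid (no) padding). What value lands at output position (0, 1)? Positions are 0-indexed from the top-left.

The receptive field on the input at this output position is [2 / -3 / 1]. Elementwise product with the kernel and sum: -3·1 + 1·1.

-2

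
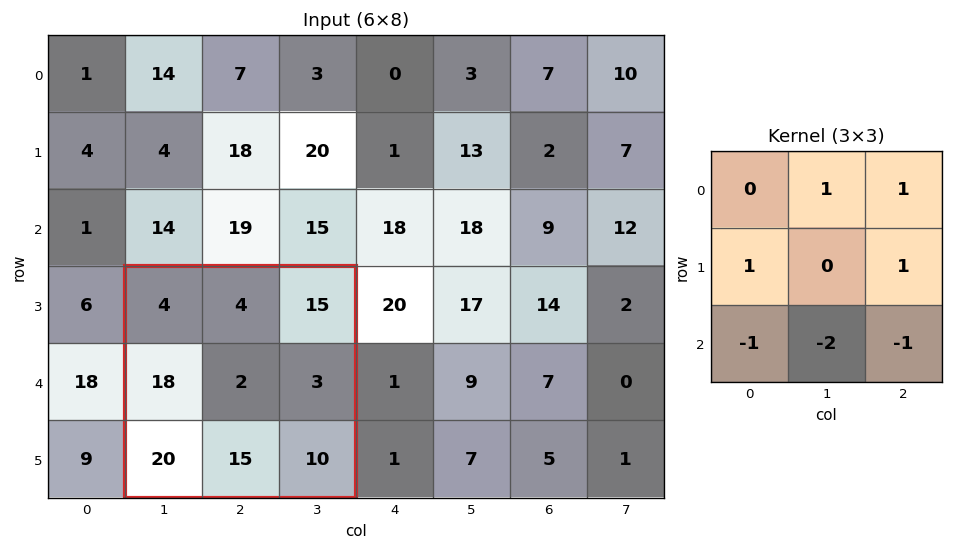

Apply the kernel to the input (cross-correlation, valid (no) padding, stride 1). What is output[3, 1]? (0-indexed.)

The receptive field on the input at this output position is [4 4 15 / 18 2 3 / 20 15 10]. Elementwise product with the kernel and sum: 4·1 + 15·1 + 18·1 + 3·1 + 20·-1 + 15·-2 + 10·-1.

-20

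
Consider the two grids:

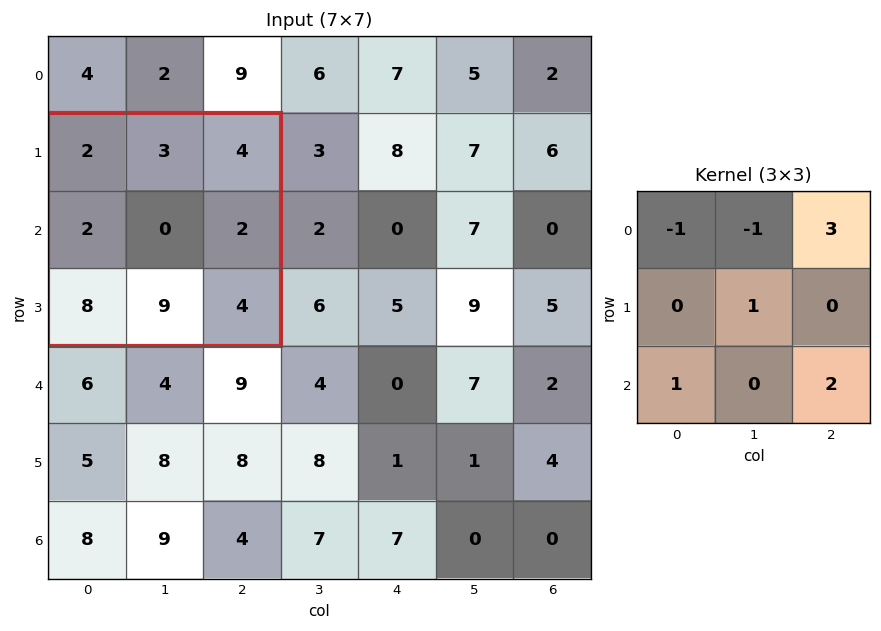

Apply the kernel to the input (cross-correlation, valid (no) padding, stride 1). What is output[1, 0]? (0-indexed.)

The receptive field on the input at this output position is [2 3 4 / 2 0 2 / 8 9 4]. Elementwise product with the kernel and sum: 2·-1 + 3·-1 + 4·3 + 0·1 + 8·1 + 4·2.

23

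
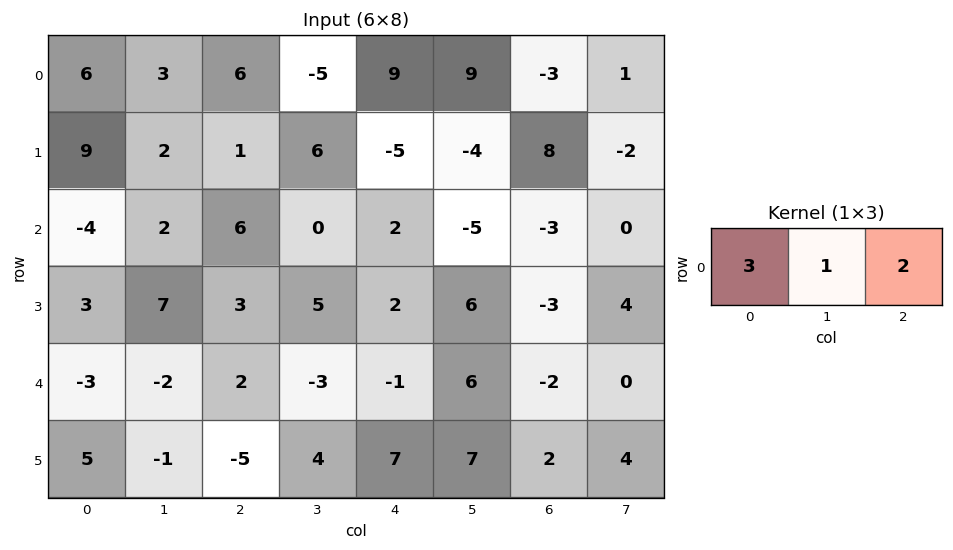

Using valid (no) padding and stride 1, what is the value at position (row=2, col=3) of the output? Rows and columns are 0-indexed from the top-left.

The receptive field on the input at this output position is [0 2 -5]. Elementwise product with the kernel and sum: 0·3 + 2·1 + -5·2.

-8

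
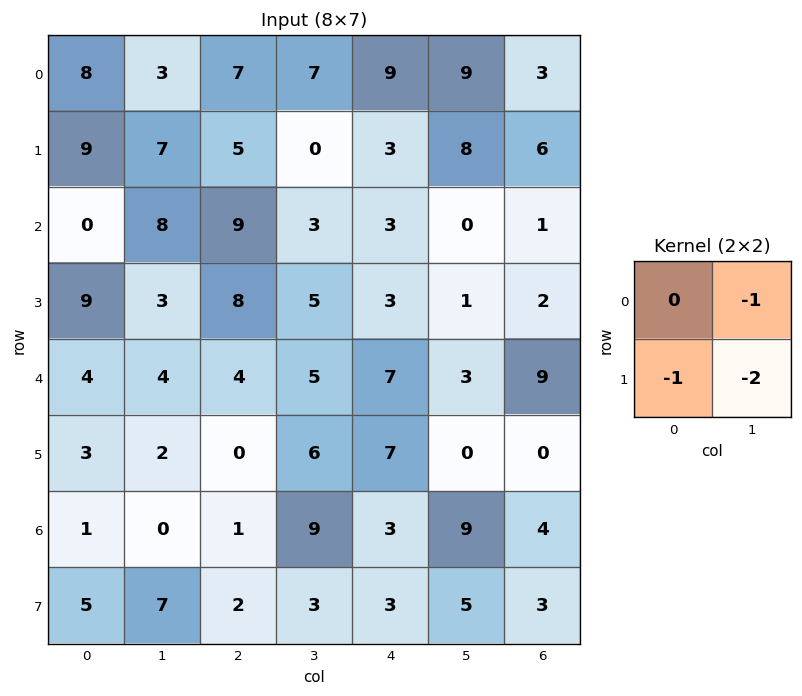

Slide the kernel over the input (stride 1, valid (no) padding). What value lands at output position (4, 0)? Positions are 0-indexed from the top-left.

The receptive field on the input at this output position is [4 4 / 3 2]. Elementwise product with the kernel and sum: 4·-1 + 3·-1 + 2·-2.

-11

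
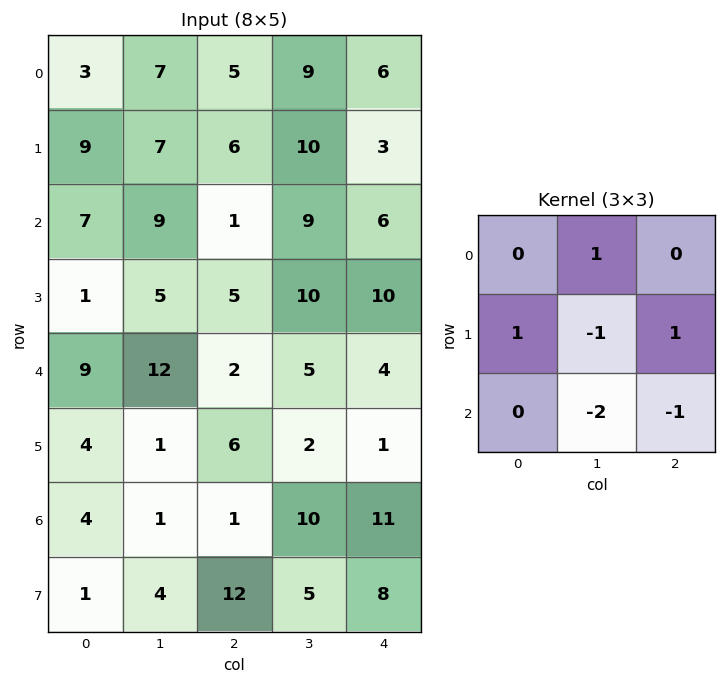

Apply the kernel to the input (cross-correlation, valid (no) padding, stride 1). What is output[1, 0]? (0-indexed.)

The receptive field on the input at this output position is [9 7 6 / 7 9 1 / 1 5 5]. Elementwise product with the kernel and sum: 7·1 + 7·1 + 9·-1 + 1·1 + 5·-2 + 5·-1.

-9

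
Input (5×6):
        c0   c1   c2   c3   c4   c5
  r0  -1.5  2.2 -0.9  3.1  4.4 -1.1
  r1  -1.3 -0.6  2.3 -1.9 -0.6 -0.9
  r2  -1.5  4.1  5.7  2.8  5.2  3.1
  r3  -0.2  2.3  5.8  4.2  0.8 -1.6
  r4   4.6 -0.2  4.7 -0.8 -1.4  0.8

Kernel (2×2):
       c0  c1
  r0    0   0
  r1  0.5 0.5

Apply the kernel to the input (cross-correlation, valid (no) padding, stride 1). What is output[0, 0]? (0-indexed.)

-0.95

The receptive field on the input at this output position is [-1.5 2.2 / -1.3 -0.6]. Elementwise product with the kernel and sum: -1.3·0.5 + -0.6·0.5.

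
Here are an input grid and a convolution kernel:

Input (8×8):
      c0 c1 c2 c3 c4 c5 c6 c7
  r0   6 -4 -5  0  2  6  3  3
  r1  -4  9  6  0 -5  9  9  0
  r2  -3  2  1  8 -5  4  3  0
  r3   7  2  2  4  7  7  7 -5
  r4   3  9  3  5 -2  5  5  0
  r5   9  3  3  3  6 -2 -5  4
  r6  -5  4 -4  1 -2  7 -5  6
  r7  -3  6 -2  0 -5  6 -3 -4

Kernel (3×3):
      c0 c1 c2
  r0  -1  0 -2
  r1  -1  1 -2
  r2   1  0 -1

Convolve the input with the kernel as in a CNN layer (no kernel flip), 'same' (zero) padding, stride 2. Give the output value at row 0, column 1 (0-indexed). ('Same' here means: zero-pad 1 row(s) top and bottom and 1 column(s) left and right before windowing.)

The receptive field on the zero-padded input at this output position is [0 0 0 / -4 -5 0 / 9 6 0]. Elementwise product with the kernel and sum: 0·-1 + 0·-2 + -4·-1 + -5·1 + 0·-2 + 9·1 + 0·-1.

8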